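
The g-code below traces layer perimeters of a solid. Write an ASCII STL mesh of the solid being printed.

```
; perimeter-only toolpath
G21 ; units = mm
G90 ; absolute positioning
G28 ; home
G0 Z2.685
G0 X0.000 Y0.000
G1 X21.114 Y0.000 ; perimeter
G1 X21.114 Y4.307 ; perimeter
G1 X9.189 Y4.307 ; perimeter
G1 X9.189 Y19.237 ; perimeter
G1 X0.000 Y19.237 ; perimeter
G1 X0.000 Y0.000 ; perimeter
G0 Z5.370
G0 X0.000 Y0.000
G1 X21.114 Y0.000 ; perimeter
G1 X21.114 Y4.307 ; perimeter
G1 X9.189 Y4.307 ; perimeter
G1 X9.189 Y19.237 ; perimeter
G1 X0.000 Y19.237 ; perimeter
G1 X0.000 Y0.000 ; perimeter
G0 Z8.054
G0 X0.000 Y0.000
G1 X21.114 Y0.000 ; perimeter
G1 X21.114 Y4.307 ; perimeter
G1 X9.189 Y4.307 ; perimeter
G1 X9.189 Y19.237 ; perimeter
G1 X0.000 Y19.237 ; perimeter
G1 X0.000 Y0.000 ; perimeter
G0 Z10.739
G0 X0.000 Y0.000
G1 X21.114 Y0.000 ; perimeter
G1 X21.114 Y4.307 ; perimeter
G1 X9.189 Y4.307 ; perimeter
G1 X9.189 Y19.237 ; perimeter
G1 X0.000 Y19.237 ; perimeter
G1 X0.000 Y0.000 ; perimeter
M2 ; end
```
solid part
  facet normal 0.0000 0.0000 -1.0000
    outer loop
      vertex 21.114 4.307 0.000
      vertex 21.114 0.000 0.000
      vertex 0.000 0.000 0.000
    endloop
  endfacet
  facet normal 0.0000 0.0000 -1.0000
    outer loop
      vertex 9.189 4.307 0.000
      vertex 21.114 4.307 0.000
      vertex 0.000 0.000 0.000
    endloop
  endfacet
  facet normal 0.0000 0.0000 -1.0000
    outer loop
      vertex 9.189 19.237 0.000
      vertex 9.189 4.307 0.000
      vertex 0.000 0.000 0.000
    endloop
  endfacet
  facet normal 0.0000 0.0000 -1.0000
    outer loop
      vertex 0.000 19.237 0.000
      vertex 9.189 19.237 0.000
      vertex 0.000 0.000 0.000
    endloop
  endfacet
  facet normal 0.0000 0.0000 1.0000
    outer loop
      vertex 0.000 0.000 10.739
      vertex 21.114 0.000 10.739
      vertex 21.114 4.307 10.739
    endloop
  endfacet
  facet normal 0.0000 0.0000 1.0000
    outer loop
      vertex 0.000 0.000 10.739
      vertex 21.114 4.307 10.739
      vertex 9.189 4.307 10.739
    endloop
  endfacet
  facet normal 0.0000 0.0000 1.0000
    outer loop
      vertex 0.000 0.000 10.739
      vertex 9.189 4.307 10.739
      vertex 9.189 19.237 10.739
    endloop
  endfacet
  facet normal 0.0000 0.0000 1.0000
    outer loop
      vertex 0.000 0.000 10.739
      vertex 9.189 19.237 10.739
      vertex 0.000 19.237 10.739
    endloop
  endfacet
  facet normal 0.0000 -1.0000 0.0000
    outer loop
      vertex 0.000 0.000 0.000
      vertex 21.114 0.000 0.000
      vertex 21.114 0.000 10.739
    endloop
  endfacet
  facet normal 0.0000 -1.0000 0.0000
    outer loop
      vertex 0.000 0.000 0.000
      vertex 21.114 0.000 10.739
      vertex 0.000 0.000 10.739
    endloop
  endfacet
  facet normal 1.0000 0.0000 0.0000
    outer loop
      vertex 21.114 0.000 0.000
      vertex 21.114 4.307 0.000
      vertex 21.114 4.307 10.739
    endloop
  endfacet
  facet normal 1.0000 0.0000 0.0000
    outer loop
      vertex 21.114 0.000 0.000
      vertex 21.114 4.307 10.739
      vertex 21.114 0.000 10.739
    endloop
  endfacet
  facet normal 0.0000 1.0000 0.0000
    outer loop
      vertex 21.114 4.307 0.000
      vertex 9.189 4.307 0.000
      vertex 9.189 4.307 10.739
    endloop
  endfacet
  facet normal 0.0000 1.0000 0.0000
    outer loop
      vertex 21.114 4.307 0.000
      vertex 9.189 4.307 10.739
      vertex 21.114 4.307 10.739
    endloop
  endfacet
  facet normal 1.0000 0.0000 0.0000
    outer loop
      vertex 9.189 4.307 0.000
      vertex 9.189 19.237 0.000
      vertex 9.189 19.237 10.739
    endloop
  endfacet
  facet normal 1.0000 0.0000 0.0000
    outer loop
      vertex 9.189 4.307 0.000
      vertex 9.189 19.237 10.739
      vertex 9.189 4.307 10.739
    endloop
  endfacet
  facet normal 0.0000 1.0000 0.0000
    outer loop
      vertex 9.189 19.237 0.000
      vertex 0.000 19.237 0.000
      vertex 0.000 19.237 10.739
    endloop
  endfacet
  facet normal 0.0000 1.0000 0.0000
    outer loop
      vertex 9.189 19.237 0.000
      vertex 0.000 19.237 10.739
      vertex 9.189 19.237 10.739
    endloop
  endfacet
  facet normal -1.0000 0.0000 0.0000
    outer loop
      vertex 0.000 19.237 0.000
      vertex 0.000 0.000 0.000
      vertex 0.000 0.000 10.739
    endloop
  endfacet
  facet normal -1.0000 0.0000 0.0000
    outer loop
      vertex 0.000 19.237 0.000
      vertex 0.000 0.000 10.739
      vertex 0.000 19.237 10.739
    endloop
  endfacet
endsolid part

The G0 Z moves step by Δz≈2.685 mm. Every layer's G1 loop is the same polygon, so the solid is a straight extrusion of it from z=0 to z≈10.7. Closing with flat bottom and top caps and triangulating gives 20 facets — an L-shaped prism: outer 21.1 × 19.2 mm, arm thicknesses ≈ 4.31 mm (horizontal) and 9.19 mm (vertical), extruded 10.7 mm in z.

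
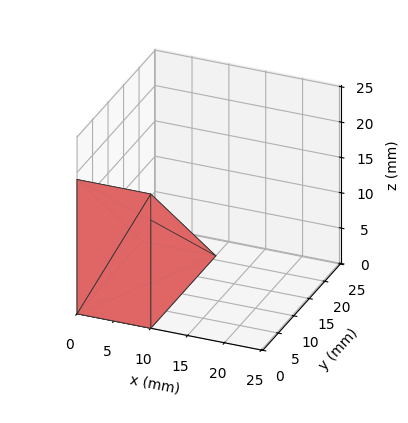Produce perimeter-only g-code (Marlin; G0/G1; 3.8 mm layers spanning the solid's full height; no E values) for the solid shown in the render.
Reading the render: the shape is a wedge (ramp): 10 × 21 mm base, rising to 19 mm along the y=0 edge and sloping linearly to z=0 at y=21 (dimensions read to the nearest mm from the axis ticks). For the g-code, the solid's height is divided into equal slices at the stated Δz and each level perimeter traced with G1 moves after a G0 lift.

; perimeter-only toolpath
G21 ; units = mm
G90 ; absolute positioning
G28 ; home
; layer 1
G0 Z3.8
G0 X0.0 Y0.0
G1 X10.0 Y0.0
G1 X10.0 Y16.8
G1 X0.0 Y16.8
G1 X0.0 Y0.0
; layer 2
G0 Z7.6
G0 X0.0 Y0.0
G1 X10.0 Y0.0
G1 X10.0 Y12.6
G1 X0.0 Y12.6
G1 X0.0 Y0.0
; layer 3
G0 Z11.4
G0 X0.0 Y0.0
G1 X10.0 Y0.0
G1 X10.0 Y8.4
G1 X0.0 Y8.4
G1 X0.0 Y0.0
; layer 4
G0 Z15.2
G0 X0.0 Y0.0
G1 X10.0 Y0.0
G1 X10.0 Y4.2
G1 X0.0 Y4.2
G1 X0.0 Y0.0
M2 ; end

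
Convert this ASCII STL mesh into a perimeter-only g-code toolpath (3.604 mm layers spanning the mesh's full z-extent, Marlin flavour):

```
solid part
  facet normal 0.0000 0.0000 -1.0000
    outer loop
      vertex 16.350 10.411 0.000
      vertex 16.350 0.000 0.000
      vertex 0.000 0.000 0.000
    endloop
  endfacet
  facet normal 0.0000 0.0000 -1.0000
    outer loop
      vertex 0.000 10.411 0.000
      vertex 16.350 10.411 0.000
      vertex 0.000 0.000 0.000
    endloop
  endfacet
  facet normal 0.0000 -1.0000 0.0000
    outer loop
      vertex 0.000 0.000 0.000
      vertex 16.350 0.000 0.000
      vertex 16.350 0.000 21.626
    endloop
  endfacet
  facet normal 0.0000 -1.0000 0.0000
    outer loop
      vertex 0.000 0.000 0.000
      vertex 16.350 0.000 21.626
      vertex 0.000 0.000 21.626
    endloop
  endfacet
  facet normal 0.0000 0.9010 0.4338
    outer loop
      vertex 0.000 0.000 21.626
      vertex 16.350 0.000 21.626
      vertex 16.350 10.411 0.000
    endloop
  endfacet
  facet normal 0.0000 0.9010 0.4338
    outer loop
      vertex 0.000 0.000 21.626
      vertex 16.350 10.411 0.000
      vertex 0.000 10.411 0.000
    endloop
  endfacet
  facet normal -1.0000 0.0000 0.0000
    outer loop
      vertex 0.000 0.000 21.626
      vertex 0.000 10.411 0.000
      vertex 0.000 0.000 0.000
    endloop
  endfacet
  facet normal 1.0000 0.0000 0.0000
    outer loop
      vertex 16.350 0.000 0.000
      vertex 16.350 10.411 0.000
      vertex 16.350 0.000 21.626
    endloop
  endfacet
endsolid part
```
; perimeter-only toolpath
G21 ; units = mm
G90 ; absolute positioning
G28 ; home
; layer 1
G0 Z3.604
G0 X0.000 Y0.000
G1 X16.350 Y0.000
G1 X16.350 Y8.676
G1 X0.000 Y8.676
G1 X0.000 Y0.000
; layer 2
G0 Z7.209
G0 X0.000 Y0.000
G1 X16.350 Y0.000
G1 X16.350 Y6.941
G1 X0.000 Y6.941
G1 X0.000 Y0.000
; layer 3
G0 Z10.813
G0 X0.000 Y0.000
G1 X16.350 Y0.000
G1 X16.350 Y5.205
G1 X0.000 Y5.205
G1 X0.000 Y0.000
; layer 4
G0 Z14.417
G0 X0.000 Y0.000
G1 X16.350 Y0.000
G1 X16.350 Y3.470
G1 X0.000 Y3.470
G1 X0.000 Y0.000
; layer 5
G0 Z18.022
G0 X0.000 Y0.000
G1 X16.350 Y0.000
G1 X16.350 Y1.735
G1 X0.000 Y1.735
G1 X0.000 Y0.000
M2 ; end

The solid is a wedge (ramp): 16.4 × 10.4 mm base, rising to 21.6 mm along the y=0 edge and sloping linearly to z=0 at y=10.4. Slicing at Δz = 3.604 mm — 6 equal slices spanning the solid's height, so layer i sits at z = i·h/6 — gives 5 non-empty perimeters. Each is a 4-segment closed polygon; G0 lifts to the layer z and rapids to the start vertex, then G1 traces the edges. The cross-section shrinks linearly with z (the slice at the apex is degenerate and omitted).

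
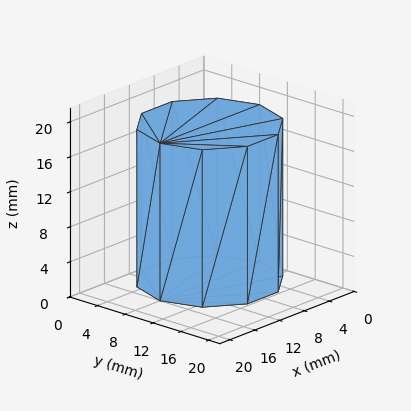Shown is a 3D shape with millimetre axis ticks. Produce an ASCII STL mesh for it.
Reading the render: the shape is a regular 10-sided prism (a cylinder approximated with 10 flat sides), circumscribed radius ≈ 8 mm, height ≈ 18 mm (dimensions read to the nearest mm from the axis ticks). For the STL, each face is triangulated and given an outward normal.

solid part
  facet normal 0.0000 0.0000 -1.0000
    outer loop
      vertex 10.47 15.61 0.00
      vertex 14.47 12.70 0.00
      vertex 16.00 8.00 0.00
    endloop
  endfacet
  facet normal 0.0000 0.0000 -1.0000
    outer loop
      vertex 5.53 15.61 0.00
      vertex 10.47 15.61 0.00
      vertex 16.00 8.00 0.00
    endloop
  endfacet
  facet normal 0.0000 0.0000 -1.0000
    outer loop
      vertex 1.53 12.70 0.00
      vertex 5.53 15.61 0.00
      vertex 16.00 8.00 0.00
    endloop
  endfacet
  facet normal 0.0000 0.0000 -1.0000
    outer loop
      vertex 0.00 8.00 0.00
      vertex 1.53 12.70 0.00
      vertex 16.00 8.00 0.00
    endloop
  endfacet
  facet normal 0.0000 0.0000 -1.0000
    outer loop
      vertex 1.53 3.30 0.00
      vertex 0.00 8.00 0.00
      vertex 16.00 8.00 0.00
    endloop
  endfacet
  facet normal 0.0000 0.0000 -1.0000
    outer loop
      vertex 5.53 0.39 0.00
      vertex 1.53 3.30 0.00
      vertex 16.00 8.00 0.00
    endloop
  endfacet
  facet normal 0.0000 0.0000 -1.0000
    outer loop
      vertex 10.47 0.39 0.00
      vertex 5.53 0.39 0.00
      vertex 16.00 8.00 0.00
    endloop
  endfacet
  facet normal 0.0000 0.0000 -1.0000
    outer loop
      vertex 14.47 3.30 0.00
      vertex 10.47 0.39 0.00
      vertex 16.00 8.00 0.00
    endloop
  endfacet
  facet normal 0.0000 0.0000 1.0000
    outer loop
      vertex 16.00 8.00 18.00
      vertex 14.47 12.70 18.00
      vertex 10.47 15.61 18.00
    endloop
  endfacet
  facet normal 0.0000 0.0000 1.0000
    outer loop
      vertex 16.00 8.00 18.00
      vertex 10.47 15.61 18.00
      vertex 5.53 15.61 18.00
    endloop
  endfacet
  facet normal 0.0000 0.0000 1.0000
    outer loop
      vertex 16.00 8.00 18.00
      vertex 5.53 15.61 18.00
      vertex 1.53 12.70 18.00
    endloop
  endfacet
  facet normal 0.0000 0.0000 1.0000
    outer loop
      vertex 16.00 8.00 18.00
      vertex 1.53 12.70 18.00
      vertex 0.00 8.00 18.00
    endloop
  endfacet
  facet normal 0.0000 0.0000 1.0000
    outer loop
      vertex 16.00 8.00 18.00
      vertex 0.00 8.00 18.00
      vertex 1.53 3.30 18.00
    endloop
  endfacet
  facet normal 0.0000 0.0000 1.0000
    outer loop
      vertex 16.00 8.00 18.00
      vertex 1.53 3.30 18.00
      vertex 5.53 0.39 18.00
    endloop
  endfacet
  facet normal 0.0000 0.0000 1.0000
    outer loop
      vertex 16.00 8.00 18.00
      vertex 5.53 0.39 18.00
      vertex 10.47 0.39 18.00
    endloop
  endfacet
  facet normal 0.0000 0.0000 1.0000
    outer loop
      vertex 16.00 8.00 18.00
      vertex 10.47 0.39 18.00
      vertex 14.47 3.30 18.00
    endloop
  endfacet
  facet normal 0.9509 0.3095 0.0000
    outer loop
      vertex 16.00 8.00 0.00
      vertex 14.47 12.70 0.00
      vertex 14.47 12.70 18.00
    endloop
  endfacet
  facet normal 0.9509 0.3095 0.0000
    outer loop
      vertex 16.00 8.00 0.00
      vertex 14.47 12.70 18.00
      vertex 16.00 8.00 18.00
    endloop
  endfacet
  facet normal 0.5883 0.8086 0.0000
    outer loop
      vertex 14.47 12.70 0.00
      vertex 10.47 15.61 0.00
      vertex 10.47 15.61 18.00
    endloop
  endfacet
  facet normal 0.5883 0.8086 0.0000
    outer loop
      vertex 14.47 12.70 0.00
      vertex 10.47 15.61 18.00
      vertex 14.47 12.70 18.00
    endloop
  endfacet
  facet normal 0.0000 1.0000 0.0000
    outer loop
      vertex 10.47 15.61 0.00
      vertex 5.53 15.61 0.00
      vertex 5.53 15.61 18.00
    endloop
  endfacet
  facet normal 0.0000 1.0000 0.0000
    outer loop
      vertex 10.47 15.61 0.00
      vertex 5.53 15.61 18.00
      vertex 10.47 15.61 18.00
    endloop
  endfacet
  facet normal -0.5883 0.8086 0.0000
    outer loop
      vertex 5.53 15.61 0.00
      vertex 1.53 12.70 0.00
      vertex 1.53 12.70 18.00
    endloop
  endfacet
  facet normal -0.5883 0.8086 0.0000
    outer loop
      vertex 5.53 15.61 0.00
      vertex 1.53 12.70 18.00
      vertex 5.53 15.61 18.00
    endloop
  endfacet
  facet normal -0.9509 0.3095 0.0000
    outer loop
      vertex 1.53 12.70 0.00
      vertex 0.00 8.00 0.00
      vertex 0.00 8.00 18.00
    endloop
  endfacet
  facet normal -0.9509 0.3095 0.0000
    outer loop
      vertex 1.53 12.70 0.00
      vertex 0.00 8.00 18.00
      vertex 1.53 12.70 18.00
    endloop
  endfacet
  facet normal -0.9509 -0.3095 0.0000
    outer loop
      vertex 0.00 8.00 0.00
      vertex 1.53 3.30 0.00
      vertex 1.53 3.30 18.00
    endloop
  endfacet
  facet normal -0.9509 -0.3095 0.0000
    outer loop
      vertex 0.00 8.00 0.00
      vertex 1.53 3.30 18.00
      vertex 0.00 8.00 18.00
    endloop
  endfacet
  facet normal -0.5883 -0.8086 0.0000
    outer loop
      vertex 1.53 3.30 0.00
      vertex 5.53 0.39 0.00
      vertex 5.53 0.39 18.00
    endloop
  endfacet
  facet normal -0.5883 -0.8086 0.0000
    outer loop
      vertex 1.53 3.30 0.00
      vertex 5.53 0.39 18.00
      vertex 1.53 3.30 18.00
    endloop
  endfacet
  facet normal 0.0000 -1.0000 0.0000
    outer loop
      vertex 5.53 0.39 0.00
      vertex 10.47 0.39 0.00
      vertex 10.47 0.39 18.00
    endloop
  endfacet
  facet normal 0.0000 -1.0000 0.0000
    outer loop
      vertex 5.53 0.39 0.00
      vertex 10.47 0.39 18.00
      vertex 5.53 0.39 18.00
    endloop
  endfacet
  facet normal 0.5883 -0.8086 0.0000
    outer loop
      vertex 10.47 0.39 0.00
      vertex 14.47 3.30 0.00
      vertex 14.47 3.30 18.00
    endloop
  endfacet
  facet normal 0.5883 -0.8086 0.0000
    outer loop
      vertex 10.47 0.39 0.00
      vertex 14.47 3.30 18.00
      vertex 10.47 0.39 18.00
    endloop
  endfacet
  facet normal 0.9509 -0.3095 0.0000
    outer loop
      vertex 14.47 3.30 0.00
      vertex 16.00 8.00 0.00
      vertex 16.00 8.00 18.00
    endloop
  endfacet
  facet normal 0.9509 -0.3095 0.0000
    outer loop
      vertex 14.47 3.30 0.00
      vertex 16.00 8.00 18.00
      vertex 14.47 3.30 18.00
    endloop
  endfacet
endsolid part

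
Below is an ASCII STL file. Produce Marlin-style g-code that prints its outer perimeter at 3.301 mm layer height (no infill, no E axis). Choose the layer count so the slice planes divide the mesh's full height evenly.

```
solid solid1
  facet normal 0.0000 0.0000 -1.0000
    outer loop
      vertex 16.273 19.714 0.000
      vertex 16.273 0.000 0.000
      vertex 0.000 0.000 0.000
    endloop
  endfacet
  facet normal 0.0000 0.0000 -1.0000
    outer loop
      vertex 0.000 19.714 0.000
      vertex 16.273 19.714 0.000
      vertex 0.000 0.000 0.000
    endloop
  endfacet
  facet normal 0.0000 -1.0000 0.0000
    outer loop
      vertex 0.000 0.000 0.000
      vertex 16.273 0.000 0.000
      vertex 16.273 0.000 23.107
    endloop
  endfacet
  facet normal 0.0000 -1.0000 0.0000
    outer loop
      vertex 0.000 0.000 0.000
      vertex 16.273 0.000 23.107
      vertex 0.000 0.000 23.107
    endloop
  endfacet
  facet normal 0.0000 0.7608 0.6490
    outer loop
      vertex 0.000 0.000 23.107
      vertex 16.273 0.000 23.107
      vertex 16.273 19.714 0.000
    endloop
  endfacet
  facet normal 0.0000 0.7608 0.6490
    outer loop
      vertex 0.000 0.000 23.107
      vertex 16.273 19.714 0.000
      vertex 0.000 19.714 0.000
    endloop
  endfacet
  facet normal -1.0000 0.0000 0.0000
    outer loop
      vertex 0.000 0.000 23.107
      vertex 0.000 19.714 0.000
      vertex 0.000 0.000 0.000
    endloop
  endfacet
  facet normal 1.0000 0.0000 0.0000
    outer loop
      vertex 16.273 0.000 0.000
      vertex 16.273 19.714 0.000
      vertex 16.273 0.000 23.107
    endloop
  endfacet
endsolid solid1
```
; perimeter-only toolpath
G21 ; units = mm
G90 ; absolute positioning
G28 ; home
; layer 1
G0 Z3.301
G0 X0.000 Y0.000
G1 X16.273 Y0.000
G1 X16.273 Y16.898
G1 X0.000 Y16.898
G1 X0.000 Y0.000
; layer 2
G0 Z6.602
G0 X0.000 Y0.000
G1 X16.273 Y0.000
G1 X16.273 Y14.081
G1 X0.000 Y14.081
G1 X0.000 Y0.000
; layer 3
G0 Z9.903
G0 X0.000 Y0.000
G1 X16.273 Y0.000
G1 X16.273 Y11.265
G1 X0.000 Y11.265
G1 X0.000 Y0.000
; layer 4
G0 Z13.204
G0 X0.000 Y0.000
G1 X16.273 Y0.000
G1 X16.273 Y8.449
G1 X0.000 Y8.449
G1 X0.000 Y0.000
; layer 5
G0 Z16.505
G0 X0.000 Y0.000
G1 X16.273 Y0.000
G1 X16.273 Y5.633
G1 X0.000 Y5.633
G1 X0.000 Y0.000
; layer 6
G0 Z19.806
G0 X0.000 Y0.000
G1 X16.273 Y0.000
G1 X16.273 Y2.816
G1 X0.000 Y2.816
G1 X0.000 Y0.000
M2 ; end

The solid is a wedge (ramp): 16.3 × 19.7 mm base, rising to 23.1 mm along the y=0 edge and sloping linearly to z=0 at y=19.7. Slicing at Δz = 3.301 mm — 7 equal slices spanning the solid's height, so layer i sits at z = i·h/7 — gives 6 non-empty perimeters. Each is a 4-segment closed polygon; G0 lifts to the layer z and rapids to the start vertex, then G1 traces the edges. The cross-section shrinks linearly with z (the slice at the apex is degenerate and omitted).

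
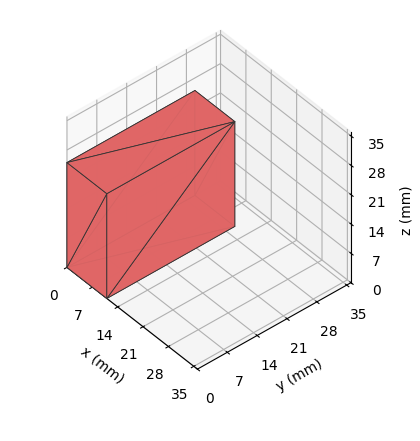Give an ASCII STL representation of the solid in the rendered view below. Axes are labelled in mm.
Reading the render: the shape is a rectangular box, roughly 11 × 30 mm footprint and 25 mm tall (dimensions read to the nearest mm from the axis ticks). For the STL, each face is triangulated and given an outward normal.

solid part
  facet normal 0.0000 0.0000 -1.0000
    outer loop
      vertex 11.0 30.0 0.0
      vertex 11.0 0.0 0.0
      vertex 0.0 0.0 0.0
    endloop
  endfacet
  facet normal 0.0000 0.0000 -1.0000
    outer loop
      vertex 0.0 30.0 0.0
      vertex 11.0 30.0 0.0
      vertex 0.0 0.0 0.0
    endloop
  endfacet
  facet normal 0.0000 0.0000 1.0000
    outer loop
      vertex 0.0 0.0 25.0
      vertex 11.0 0.0 25.0
      vertex 11.0 30.0 25.0
    endloop
  endfacet
  facet normal 0.0000 0.0000 1.0000
    outer loop
      vertex 0.0 0.0 25.0
      vertex 11.0 30.0 25.0
      vertex 0.0 30.0 25.0
    endloop
  endfacet
  facet normal 0.0000 -1.0000 0.0000
    outer loop
      vertex 0.0 0.0 0.0
      vertex 11.0 0.0 0.0
      vertex 11.0 0.0 25.0
    endloop
  endfacet
  facet normal 0.0000 -1.0000 0.0000
    outer loop
      vertex 0.0 0.0 0.0
      vertex 11.0 0.0 25.0
      vertex 0.0 0.0 25.0
    endloop
  endfacet
  facet normal 0.0000 1.0000 0.0000
    outer loop
      vertex 11.0 30.0 25.0
      vertex 11.0 30.0 0.0
      vertex 0.0 30.0 0.0
    endloop
  endfacet
  facet normal 0.0000 1.0000 0.0000
    outer loop
      vertex 0.0 30.0 25.0
      vertex 11.0 30.0 25.0
      vertex 0.0 30.0 0.0
    endloop
  endfacet
  facet normal -1.0000 0.0000 0.0000
    outer loop
      vertex 0.0 30.0 25.0
      vertex 0.0 30.0 0.0
      vertex 0.0 0.0 0.0
    endloop
  endfacet
  facet normal -1.0000 0.0000 0.0000
    outer loop
      vertex 0.0 0.0 25.0
      vertex 0.0 30.0 25.0
      vertex 0.0 0.0 0.0
    endloop
  endfacet
  facet normal 1.0000 0.0000 0.0000
    outer loop
      vertex 11.0 0.0 0.0
      vertex 11.0 30.0 0.0
      vertex 11.0 30.0 25.0
    endloop
  endfacet
  facet normal 1.0000 0.0000 0.0000
    outer loop
      vertex 11.0 0.0 0.0
      vertex 11.0 30.0 25.0
      vertex 11.0 0.0 25.0
    endloop
  endfacet
endsolid part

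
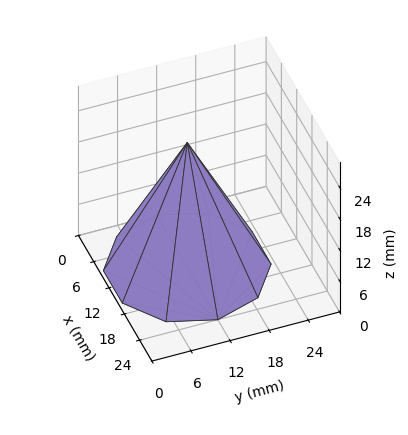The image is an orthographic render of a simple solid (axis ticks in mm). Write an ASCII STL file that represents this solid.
Reading the render: the shape is a regular 10-sided pyramid, base circumscribed radius ≈ 12 mm, apex at z ≈ 24 mm (dimensions read to the nearest mm from the axis ticks). For the STL, each face is triangulated and given an outward normal.

solid part
  facet normal 0.0000 0.0000 -1.0000
    outer loop
      vertex 15.71 23.41 0.00
      vertex 21.71 19.05 0.00
      vertex 24.00 12.00 0.00
    endloop
  endfacet
  facet normal 0.0000 0.0000 -1.0000
    outer loop
      vertex 8.29 23.41 0.00
      vertex 15.71 23.41 0.00
      vertex 24.00 12.00 0.00
    endloop
  endfacet
  facet normal 0.0000 0.0000 -1.0000
    outer loop
      vertex 2.29 19.05 0.00
      vertex 8.29 23.41 0.00
      vertex 24.00 12.00 0.00
    endloop
  endfacet
  facet normal 0.0000 0.0000 -1.0000
    outer loop
      vertex 0.00 12.00 0.00
      vertex 2.29 19.05 0.00
      vertex 24.00 12.00 0.00
    endloop
  endfacet
  facet normal 0.0000 0.0000 -1.0000
    outer loop
      vertex 2.29 4.95 0.00
      vertex 0.00 12.00 0.00
      vertex 24.00 12.00 0.00
    endloop
  endfacet
  facet normal 0.0000 0.0000 -1.0000
    outer loop
      vertex 8.29 0.59 0.00
      vertex 2.29 4.95 0.00
      vertex 24.00 12.00 0.00
    endloop
  endfacet
  facet normal 0.0000 0.0000 -1.0000
    outer loop
      vertex 15.71 0.59 0.00
      vertex 8.29 0.59 0.00
      vertex 24.00 12.00 0.00
    endloop
  endfacet
  facet normal 0.0000 0.0000 -1.0000
    outer loop
      vertex 21.71 4.95 0.00
      vertex 15.71 0.59 0.00
      vertex 24.00 12.00 0.00
    endloop
  endfacet
  facet normal 0.8589 0.2790 0.4295
    outer loop
      vertex 24.00 12.00 0.00
      vertex 21.71 19.05 0.00
      vertex 12.00 12.00 24.00
    endloop
  endfacet
  facet normal 0.5309 0.7306 0.4294
    outer loop
      vertex 21.71 19.05 0.00
      vertex 15.71 23.41 0.00
      vertex 12.00 12.00 24.00
    endloop
  endfacet
  facet normal 0.0000 0.9031 0.4294
    outer loop
      vertex 15.71 23.41 0.00
      vertex 8.29 23.41 0.00
      vertex 12.00 12.00 24.00
    endloop
  endfacet
  facet normal -0.5309 0.7306 0.4294
    outer loop
      vertex 8.29 23.41 0.00
      vertex 2.29 19.05 0.00
      vertex 12.00 12.00 24.00
    endloop
  endfacet
  facet normal -0.8589 0.2790 0.4295
    outer loop
      vertex 2.29 19.05 0.00
      vertex 0.00 12.00 0.00
      vertex 12.00 12.00 24.00
    endloop
  endfacet
  facet normal -0.8589 -0.2790 0.4295
    outer loop
      vertex 0.00 12.00 0.00
      vertex 2.29 4.95 0.00
      vertex 12.00 12.00 24.00
    endloop
  endfacet
  facet normal -0.5309 -0.7306 0.4294
    outer loop
      vertex 2.29 4.95 0.00
      vertex 8.29 0.59 0.00
      vertex 12.00 12.00 24.00
    endloop
  endfacet
  facet normal 0.0000 -0.9031 0.4294
    outer loop
      vertex 8.29 0.59 0.00
      vertex 15.71 0.59 0.00
      vertex 12.00 12.00 24.00
    endloop
  endfacet
  facet normal 0.5309 -0.7306 0.4294
    outer loop
      vertex 15.71 0.59 0.00
      vertex 21.71 4.95 0.00
      vertex 12.00 12.00 24.00
    endloop
  endfacet
  facet normal 0.8589 -0.2790 0.4295
    outer loop
      vertex 21.71 4.95 0.00
      vertex 24.00 12.00 0.00
      vertex 12.00 12.00 24.00
    endloop
  endfacet
endsolid part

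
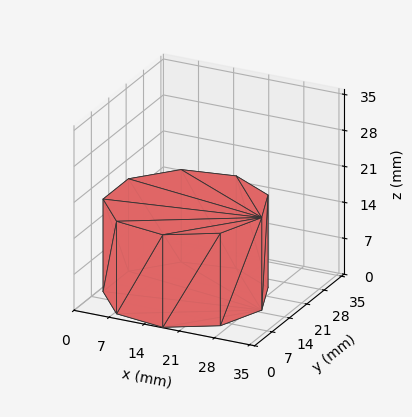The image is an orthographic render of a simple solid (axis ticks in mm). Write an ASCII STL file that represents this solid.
Reading the render: the shape is a regular 9-sided prism (a cylinder approximated with 9 flat sides), circumscribed radius ≈ 15 mm, height ≈ 18 mm (dimensions read to the nearest mm from the axis ticks). For the STL, each face is triangulated and given an outward normal.

solid part
  facet normal 0.0000 0.0000 -1.0000
    outer loop
      vertex 17.6 29.8 0.0
      vertex 26.5 24.6 0.0
      vertex 30.0 15.0 0.0
    endloop
  endfacet
  facet normal 0.0000 0.0000 -1.0000
    outer loop
      vertex 7.5 28.0 0.0
      vertex 17.6 29.8 0.0
      vertex 30.0 15.0 0.0
    endloop
  endfacet
  facet normal 0.0000 0.0000 -1.0000
    outer loop
      vertex 0.9 20.1 0.0
      vertex 7.5 28.0 0.0
      vertex 30.0 15.0 0.0
    endloop
  endfacet
  facet normal 0.0000 0.0000 -1.0000
    outer loop
      vertex 0.9 9.9 0.0
      vertex 0.9 20.1 0.0
      vertex 30.0 15.0 0.0
    endloop
  endfacet
  facet normal 0.0000 0.0000 -1.0000
    outer loop
      vertex 7.5 2.0 0.0
      vertex 0.9 9.9 0.0
      vertex 30.0 15.0 0.0
    endloop
  endfacet
  facet normal 0.0000 0.0000 -1.0000
    outer loop
      vertex 17.6 0.2 0.0
      vertex 7.5 2.0 0.0
      vertex 30.0 15.0 0.0
    endloop
  endfacet
  facet normal 0.0000 0.0000 -1.0000
    outer loop
      vertex 26.5 5.4 0.0
      vertex 17.6 0.2 0.0
      vertex 30.0 15.0 0.0
    endloop
  endfacet
  facet normal 0.0000 0.0000 1.0000
    outer loop
      vertex 30.0 15.0 18.0
      vertex 26.5 24.6 18.0
      vertex 17.6 29.8 18.0
    endloop
  endfacet
  facet normal 0.0000 0.0000 1.0000
    outer loop
      vertex 30.0 15.0 18.0
      vertex 17.6 29.8 18.0
      vertex 7.5 28.0 18.0
    endloop
  endfacet
  facet normal 0.0000 0.0000 1.0000
    outer loop
      vertex 30.0 15.0 18.0
      vertex 7.5 28.0 18.0
      vertex 0.9 20.1 18.0
    endloop
  endfacet
  facet normal 0.0000 0.0000 1.0000
    outer loop
      vertex 30.0 15.0 18.0
      vertex 0.9 20.1 18.0
      vertex 0.9 9.9 18.0
    endloop
  endfacet
  facet normal 0.0000 0.0000 1.0000
    outer loop
      vertex 30.0 15.0 18.0
      vertex 0.9 9.9 18.0
      vertex 7.5 2.0 18.0
    endloop
  endfacet
  facet normal 0.0000 0.0000 1.0000
    outer loop
      vertex 30.0 15.0 18.0
      vertex 7.5 2.0 18.0
      vertex 17.6 0.2 18.0
    endloop
  endfacet
  facet normal 0.0000 0.0000 1.0000
    outer loop
      vertex 30.0 15.0 18.0
      vertex 17.6 0.2 18.0
      vertex 26.5 5.4 18.0
    endloop
  endfacet
  facet normal 0.9395 0.3425 0.0000
    outer loop
      vertex 30.0 15.0 0.0
      vertex 26.5 24.6 0.0
      vertex 26.5 24.6 18.0
    endloop
  endfacet
  facet normal 0.9395 0.3425 0.0000
    outer loop
      vertex 30.0 15.0 0.0
      vertex 26.5 24.6 18.0
      vertex 30.0 15.0 18.0
    endloop
  endfacet
  facet normal 0.5045 0.8634 0.0000
    outer loop
      vertex 26.5 24.6 0.0
      vertex 17.6 29.8 0.0
      vertex 17.6 29.8 18.0
    endloop
  endfacet
  facet normal 0.5045 0.8634 0.0000
    outer loop
      vertex 26.5 24.6 0.0
      vertex 17.6 29.8 18.0
      vertex 26.5 24.6 18.0
    endloop
  endfacet
  facet normal -0.1755 0.9845 0.0000
    outer loop
      vertex 17.6 29.8 0.0
      vertex 7.5 28.0 0.0
      vertex 7.5 28.0 18.0
    endloop
  endfacet
  facet normal -0.1755 0.9845 0.0000
    outer loop
      vertex 17.6 29.8 0.0
      vertex 7.5 28.0 18.0
      vertex 17.6 29.8 18.0
    endloop
  endfacet
  facet normal -0.7674 0.6411 0.0000
    outer loop
      vertex 7.5 28.0 0.0
      vertex 0.9 20.1 0.0
      vertex 0.9 20.1 18.0
    endloop
  endfacet
  facet normal -0.7674 0.6411 0.0000
    outer loop
      vertex 7.5 28.0 0.0
      vertex 0.9 20.1 18.0
      vertex 7.5 28.0 18.0
    endloop
  endfacet
  facet normal -1.0000 0.0000 0.0000
    outer loop
      vertex 0.9 20.1 0.0
      vertex 0.9 9.9 0.0
      vertex 0.9 9.9 18.0
    endloop
  endfacet
  facet normal -1.0000 0.0000 0.0000
    outer loop
      vertex 0.9 20.1 0.0
      vertex 0.9 9.9 18.0
      vertex 0.9 20.1 18.0
    endloop
  endfacet
  facet normal -0.7674 -0.6411 0.0000
    outer loop
      vertex 0.9 9.9 0.0
      vertex 7.5 2.0 0.0
      vertex 7.5 2.0 18.0
    endloop
  endfacet
  facet normal -0.7674 -0.6411 0.0000
    outer loop
      vertex 0.9 9.9 0.0
      vertex 7.5 2.0 18.0
      vertex 0.9 9.9 18.0
    endloop
  endfacet
  facet normal -0.1755 -0.9845 0.0000
    outer loop
      vertex 7.5 2.0 0.0
      vertex 17.6 0.2 0.0
      vertex 17.6 0.2 18.0
    endloop
  endfacet
  facet normal -0.1755 -0.9845 0.0000
    outer loop
      vertex 7.5 2.0 0.0
      vertex 17.6 0.2 18.0
      vertex 7.5 2.0 18.0
    endloop
  endfacet
  facet normal 0.5045 -0.8634 0.0000
    outer loop
      vertex 17.6 0.2 0.0
      vertex 26.5 5.4 0.0
      vertex 26.5 5.4 18.0
    endloop
  endfacet
  facet normal 0.5045 -0.8634 0.0000
    outer loop
      vertex 17.6 0.2 0.0
      vertex 26.5 5.4 18.0
      vertex 17.6 0.2 18.0
    endloop
  endfacet
  facet normal 0.9395 -0.3425 0.0000
    outer loop
      vertex 26.5 5.4 0.0
      vertex 30.0 15.0 0.0
      vertex 30.0 15.0 18.0
    endloop
  endfacet
  facet normal 0.9395 -0.3425 0.0000
    outer loop
      vertex 26.5 5.4 0.0
      vertex 30.0 15.0 18.0
      vertex 26.5 5.4 18.0
    endloop
  endfacet
endsolid part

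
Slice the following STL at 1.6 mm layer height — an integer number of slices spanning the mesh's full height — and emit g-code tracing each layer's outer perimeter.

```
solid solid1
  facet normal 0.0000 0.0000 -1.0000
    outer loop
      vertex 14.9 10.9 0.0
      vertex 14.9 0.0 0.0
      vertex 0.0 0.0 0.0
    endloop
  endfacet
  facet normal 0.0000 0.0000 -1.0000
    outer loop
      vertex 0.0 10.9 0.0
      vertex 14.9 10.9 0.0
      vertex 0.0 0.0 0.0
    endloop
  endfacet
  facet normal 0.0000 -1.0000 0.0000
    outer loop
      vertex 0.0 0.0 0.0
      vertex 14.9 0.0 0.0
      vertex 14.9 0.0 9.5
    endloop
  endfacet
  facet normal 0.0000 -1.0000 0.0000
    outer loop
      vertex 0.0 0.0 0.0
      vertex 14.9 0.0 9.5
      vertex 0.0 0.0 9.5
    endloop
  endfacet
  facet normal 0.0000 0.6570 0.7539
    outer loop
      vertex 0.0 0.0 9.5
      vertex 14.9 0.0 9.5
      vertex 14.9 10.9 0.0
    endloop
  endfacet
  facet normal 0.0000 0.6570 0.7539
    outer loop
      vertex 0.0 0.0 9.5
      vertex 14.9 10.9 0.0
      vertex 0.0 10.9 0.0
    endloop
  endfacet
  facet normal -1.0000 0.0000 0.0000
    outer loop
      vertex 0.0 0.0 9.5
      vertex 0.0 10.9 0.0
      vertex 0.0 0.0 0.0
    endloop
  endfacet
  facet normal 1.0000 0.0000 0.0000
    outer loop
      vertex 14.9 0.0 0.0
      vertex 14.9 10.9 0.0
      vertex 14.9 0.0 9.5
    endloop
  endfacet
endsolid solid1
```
; perimeter-only toolpath
G21 ; units = mm
G90 ; absolute positioning
G28 ; home
; layer 1
G0 Z1.6
G0 X0.0 Y0.0
G1 X14.9 Y0.0
G1 X14.9 Y9.1
G1 X0.0 Y9.1
G1 X0.0 Y0.0
; layer 2
G0 Z3.2
G0 X0.0 Y0.0
G1 X14.9 Y0.0
G1 X14.9 Y7.3
G1 X0.0 Y7.3
G1 X0.0 Y0.0
; layer 3
G0 Z4.8
G0 X0.0 Y0.0
G1 X14.9 Y0.0
G1 X14.9 Y5.5
G1 X0.0 Y5.5
G1 X0.0 Y0.0
; layer 4
G0 Z6.3
G0 X0.0 Y0.0
G1 X14.9 Y0.0
G1 X14.9 Y3.6
G1 X0.0 Y3.6
G1 X0.0 Y0.0
; layer 5
G0 Z7.9
G0 X0.0 Y0.0
G1 X14.9 Y0.0
G1 X14.9 Y1.8
G1 X0.0 Y1.8
G1 X0.0 Y0.0
M2 ; end

The solid is a wedge (ramp): 14.9 × 10.9 mm base, rising to 9.5 mm along the y=0 edge and sloping linearly to z=0 at y=10.9. Slicing at Δz = 1.6 mm — 6 equal slices spanning the solid's height, so layer i sits at z = i·h/6 — gives 5 non-empty perimeters. Each is a 4-segment closed polygon; G0 lifts to the layer z and rapids to the start vertex, then G1 traces the edges. The cross-section shrinks linearly with z (the slice at the apex is degenerate and omitted).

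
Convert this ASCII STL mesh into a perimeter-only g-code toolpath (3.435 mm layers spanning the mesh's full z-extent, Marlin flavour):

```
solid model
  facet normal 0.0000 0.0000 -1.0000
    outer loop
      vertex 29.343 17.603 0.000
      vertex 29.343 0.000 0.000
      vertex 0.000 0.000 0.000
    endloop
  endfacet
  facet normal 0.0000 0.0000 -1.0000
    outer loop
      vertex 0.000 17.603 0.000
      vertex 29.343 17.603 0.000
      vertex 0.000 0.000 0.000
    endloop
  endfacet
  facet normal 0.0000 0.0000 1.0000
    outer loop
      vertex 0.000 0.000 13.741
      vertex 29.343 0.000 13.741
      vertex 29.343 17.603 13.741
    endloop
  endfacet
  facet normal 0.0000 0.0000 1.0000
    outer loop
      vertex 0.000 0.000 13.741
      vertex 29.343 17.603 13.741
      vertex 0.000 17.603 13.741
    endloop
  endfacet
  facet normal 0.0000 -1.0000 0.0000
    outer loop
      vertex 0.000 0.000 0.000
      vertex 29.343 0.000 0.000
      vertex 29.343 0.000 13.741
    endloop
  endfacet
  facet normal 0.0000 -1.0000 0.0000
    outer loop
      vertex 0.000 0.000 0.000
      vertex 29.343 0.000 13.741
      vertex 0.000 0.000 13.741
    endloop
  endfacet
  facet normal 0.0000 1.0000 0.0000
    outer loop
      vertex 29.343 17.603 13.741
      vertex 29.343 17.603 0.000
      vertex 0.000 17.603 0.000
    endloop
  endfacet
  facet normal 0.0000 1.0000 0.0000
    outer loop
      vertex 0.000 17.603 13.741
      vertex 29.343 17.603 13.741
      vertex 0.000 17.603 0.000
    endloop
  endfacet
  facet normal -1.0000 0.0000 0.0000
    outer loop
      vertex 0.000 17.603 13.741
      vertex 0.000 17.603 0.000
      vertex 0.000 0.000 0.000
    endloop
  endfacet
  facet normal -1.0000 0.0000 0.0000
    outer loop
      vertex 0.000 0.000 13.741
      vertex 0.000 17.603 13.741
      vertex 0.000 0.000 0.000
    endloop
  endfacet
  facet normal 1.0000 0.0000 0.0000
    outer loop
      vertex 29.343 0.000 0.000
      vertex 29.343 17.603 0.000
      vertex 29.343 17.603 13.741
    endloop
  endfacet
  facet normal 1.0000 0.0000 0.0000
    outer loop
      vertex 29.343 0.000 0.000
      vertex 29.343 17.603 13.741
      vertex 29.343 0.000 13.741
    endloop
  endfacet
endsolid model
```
; perimeter-only toolpath
G21 ; units = mm
G90 ; absolute positioning
G28 ; home
; layer 1
G0 Z3.435
G0 X0.000 Y0.000
G1 X29.343 Y0.000
G1 X29.343 Y17.603
G1 X0.000 Y17.603
G1 X0.000 Y0.000
; layer 2
G0 Z6.870
G0 X0.000 Y0.000
G1 X29.343 Y0.000
G1 X29.343 Y17.603
G1 X0.000 Y17.603
G1 X0.000 Y0.000
; layer 3
G0 Z10.306
G0 X0.000 Y0.000
G1 X29.343 Y0.000
G1 X29.343 Y17.603
G1 X0.000 Y17.603
G1 X0.000 Y0.000
; layer 4
G0 Z13.741
G0 X0.000 Y0.000
G1 X29.343 Y0.000
G1 X29.343 Y17.603
G1 X0.000 Y17.603
G1 X0.000 Y0.000
M2 ; end

The solid is a rectangular box, roughly 29.3 × 17.6 mm footprint and 13.7 mm tall. Slicing at Δz = 3.435 mm — 4 equal slices spanning the solid's height, so layer i sits at z = i·h/4 — gives 4 non-empty perimeters. Each is a 4-segment closed polygon; G0 lifts to the layer z and rapids to the start vertex, then G1 traces the edges.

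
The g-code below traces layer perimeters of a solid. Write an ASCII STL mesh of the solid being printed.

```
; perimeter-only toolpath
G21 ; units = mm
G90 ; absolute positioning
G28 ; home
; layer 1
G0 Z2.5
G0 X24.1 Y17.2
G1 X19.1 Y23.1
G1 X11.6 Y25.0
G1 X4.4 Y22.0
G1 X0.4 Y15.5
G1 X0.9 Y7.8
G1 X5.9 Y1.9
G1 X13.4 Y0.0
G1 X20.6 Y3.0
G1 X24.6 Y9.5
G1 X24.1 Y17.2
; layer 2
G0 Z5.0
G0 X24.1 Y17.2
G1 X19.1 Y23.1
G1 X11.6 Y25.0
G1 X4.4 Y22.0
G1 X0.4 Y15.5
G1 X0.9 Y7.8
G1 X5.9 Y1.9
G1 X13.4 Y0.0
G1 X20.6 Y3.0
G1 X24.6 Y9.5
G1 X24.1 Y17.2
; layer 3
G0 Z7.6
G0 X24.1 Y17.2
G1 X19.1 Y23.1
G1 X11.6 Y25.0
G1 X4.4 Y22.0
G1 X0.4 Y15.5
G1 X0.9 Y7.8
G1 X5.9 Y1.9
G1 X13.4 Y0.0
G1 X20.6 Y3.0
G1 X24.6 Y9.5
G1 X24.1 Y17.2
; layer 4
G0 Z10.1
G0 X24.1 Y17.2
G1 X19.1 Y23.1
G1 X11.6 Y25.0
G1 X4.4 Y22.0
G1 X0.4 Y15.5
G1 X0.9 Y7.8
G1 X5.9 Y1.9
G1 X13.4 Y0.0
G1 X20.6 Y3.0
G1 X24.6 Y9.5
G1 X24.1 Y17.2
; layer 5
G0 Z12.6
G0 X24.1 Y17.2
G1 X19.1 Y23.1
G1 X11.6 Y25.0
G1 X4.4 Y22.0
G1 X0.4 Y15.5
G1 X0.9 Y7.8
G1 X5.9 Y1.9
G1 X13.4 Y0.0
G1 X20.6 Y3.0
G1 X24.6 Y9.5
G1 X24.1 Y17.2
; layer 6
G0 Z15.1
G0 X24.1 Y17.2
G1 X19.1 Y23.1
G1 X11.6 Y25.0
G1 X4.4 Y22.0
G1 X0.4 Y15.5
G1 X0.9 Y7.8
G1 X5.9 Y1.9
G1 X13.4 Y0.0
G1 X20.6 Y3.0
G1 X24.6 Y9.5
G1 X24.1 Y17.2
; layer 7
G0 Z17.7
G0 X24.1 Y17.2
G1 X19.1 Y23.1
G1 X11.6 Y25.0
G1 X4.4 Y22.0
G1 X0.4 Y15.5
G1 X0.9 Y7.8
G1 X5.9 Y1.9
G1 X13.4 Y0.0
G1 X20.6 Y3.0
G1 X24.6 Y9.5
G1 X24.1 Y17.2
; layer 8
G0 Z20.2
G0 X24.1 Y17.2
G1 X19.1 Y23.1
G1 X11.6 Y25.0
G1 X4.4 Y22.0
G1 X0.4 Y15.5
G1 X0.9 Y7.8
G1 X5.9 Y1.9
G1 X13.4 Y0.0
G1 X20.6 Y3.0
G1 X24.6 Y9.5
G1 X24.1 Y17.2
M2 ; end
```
solid part
  facet normal 0.0000 0.0000 -1.0000
    outer loop
      vertex 11.6 25.0 0.0
      vertex 19.1 23.1 0.0
      vertex 24.1 17.2 0.0
    endloop
  endfacet
  facet normal 0.0000 0.0000 -1.0000
    outer loop
      vertex 4.4 22.0 0.0
      vertex 11.6 25.0 0.0
      vertex 24.1 17.2 0.0
    endloop
  endfacet
  facet normal 0.0000 0.0000 -1.0000
    outer loop
      vertex 0.4 15.5 0.0
      vertex 4.4 22.0 0.0
      vertex 24.1 17.2 0.0
    endloop
  endfacet
  facet normal 0.0000 0.0000 -1.0000
    outer loop
      vertex 0.9 7.8 0.0
      vertex 0.4 15.5 0.0
      vertex 24.1 17.2 0.0
    endloop
  endfacet
  facet normal 0.0000 0.0000 -1.0000
    outer loop
      vertex 5.9 1.9 0.0
      vertex 0.9 7.8 0.0
      vertex 24.1 17.2 0.0
    endloop
  endfacet
  facet normal 0.0000 0.0000 -1.0000
    outer loop
      vertex 13.4 0.0 0.0
      vertex 5.9 1.9 0.0
      vertex 24.1 17.2 0.0
    endloop
  endfacet
  facet normal 0.0000 0.0000 -1.0000
    outer loop
      vertex 20.6 3.0 0.0
      vertex 13.4 0.0 0.0
      vertex 24.1 17.2 0.0
    endloop
  endfacet
  facet normal 0.0000 0.0000 -1.0000
    outer loop
      vertex 24.6 9.5 0.0
      vertex 20.6 3.0 0.0
      vertex 24.1 17.2 0.0
    endloop
  endfacet
  facet normal 0.0000 0.0000 1.0000
    outer loop
      vertex 24.1 17.2 20.2
      vertex 19.1 23.1 20.2
      vertex 11.6 25.0 20.2
    endloop
  endfacet
  facet normal 0.0000 0.0000 1.0000
    outer loop
      vertex 24.1 17.2 20.2
      vertex 11.6 25.0 20.2
      vertex 4.4 22.0 20.2
    endloop
  endfacet
  facet normal 0.0000 0.0000 1.0000
    outer loop
      vertex 24.1 17.2 20.2
      vertex 4.4 22.0 20.2
      vertex 0.4 15.5 20.2
    endloop
  endfacet
  facet normal 0.0000 0.0000 1.0000
    outer loop
      vertex 24.1 17.2 20.2
      vertex 0.4 15.5 20.2
      vertex 0.9 7.8 20.2
    endloop
  endfacet
  facet normal 0.0000 0.0000 1.0000
    outer loop
      vertex 24.1 17.2 20.2
      vertex 0.9 7.8 20.2
      vertex 5.9 1.9 20.2
    endloop
  endfacet
  facet normal 0.0000 0.0000 1.0000
    outer loop
      vertex 24.1 17.2 20.2
      vertex 5.9 1.9 20.2
      vertex 13.4 0.0 20.2
    endloop
  endfacet
  facet normal 0.0000 0.0000 1.0000
    outer loop
      vertex 24.1 17.2 20.2
      vertex 13.4 0.0 20.2
      vertex 20.6 3.0 20.2
    endloop
  endfacet
  facet normal 0.0000 0.0000 1.0000
    outer loop
      vertex 24.1 17.2 20.2
      vertex 20.6 3.0 20.2
      vertex 24.6 9.5 20.2
    endloop
  endfacet
  facet normal 0.7629 0.6465 0.0000
    outer loop
      vertex 24.1 17.2 0.0
      vertex 19.1 23.1 0.0
      vertex 19.1 23.1 20.2
    endloop
  endfacet
  facet normal 0.7629 0.6465 0.0000
    outer loop
      vertex 24.1 17.2 0.0
      vertex 19.1 23.1 20.2
      vertex 24.1 17.2 20.2
    endloop
  endfacet
  facet normal 0.2456 0.9694 0.0000
    outer loop
      vertex 19.1 23.1 0.0
      vertex 11.6 25.0 0.0
      vertex 11.6 25.0 20.2
    endloop
  endfacet
  facet normal 0.2456 0.9694 0.0000
    outer loop
      vertex 19.1 23.1 0.0
      vertex 11.6 25.0 20.2
      vertex 19.1 23.1 20.2
    endloop
  endfacet
  facet normal -0.3846 0.9231 0.0000
    outer loop
      vertex 11.6 25.0 0.0
      vertex 4.4 22.0 0.0
      vertex 4.4 22.0 20.2
    endloop
  endfacet
  facet normal -0.3846 0.9231 0.0000
    outer loop
      vertex 11.6 25.0 0.0
      vertex 4.4 22.0 20.2
      vertex 11.6 25.0 20.2
    endloop
  endfacet
  facet normal -0.8517 0.5241 0.0000
    outer loop
      vertex 4.4 22.0 0.0
      vertex 0.4 15.5 0.0
      vertex 0.4 15.5 20.2
    endloop
  endfacet
  facet normal -0.8517 0.5241 0.0000
    outer loop
      vertex 4.4 22.0 0.0
      vertex 0.4 15.5 20.2
      vertex 4.4 22.0 20.2
    endloop
  endfacet
  facet normal -0.9979 -0.0648 0.0000
    outer loop
      vertex 0.4 15.5 0.0
      vertex 0.9 7.8 0.0
      vertex 0.9 7.8 20.2
    endloop
  endfacet
  facet normal -0.9979 -0.0648 0.0000
    outer loop
      vertex 0.4 15.5 0.0
      vertex 0.9 7.8 20.2
      vertex 0.4 15.5 20.2
    endloop
  endfacet
  facet normal -0.7629 -0.6465 0.0000
    outer loop
      vertex 0.9 7.8 0.0
      vertex 5.9 1.9 0.0
      vertex 5.9 1.9 20.2
    endloop
  endfacet
  facet normal -0.7629 -0.6465 0.0000
    outer loop
      vertex 0.9 7.8 0.0
      vertex 5.9 1.9 20.2
      vertex 0.9 7.8 20.2
    endloop
  endfacet
  facet normal -0.2456 -0.9694 0.0000
    outer loop
      vertex 5.9 1.9 0.0
      vertex 13.4 0.0 0.0
      vertex 13.4 0.0 20.2
    endloop
  endfacet
  facet normal -0.2456 -0.9694 0.0000
    outer loop
      vertex 5.9 1.9 0.0
      vertex 13.4 0.0 20.2
      vertex 5.9 1.9 20.2
    endloop
  endfacet
  facet normal 0.3846 -0.9231 0.0000
    outer loop
      vertex 13.4 0.0 0.0
      vertex 20.6 3.0 0.0
      vertex 20.6 3.0 20.2
    endloop
  endfacet
  facet normal 0.3846 -0.9231 0.0000
    outer loop
      vertex 13.4 0.0 0.0
      vertex 20.6 3.0 20.2
      vertex 13.4 0.0 20.2
    endloop
  endfacet
  facet normal 0.8517 -0.5241 0.0000
    outer loop
      vertex 20.6 3.0 0.0
      vertex 24.6 9.5 0.0
      vertex 24.6 9.5 20.2
    endloop
  endfacet
  facet normal 0.8517 -0.5241 0.0000
    outer loop
      vertex 20.6 3.0 0.0
      vertex 24.6 9.5 20.2
      vertex 20.6 3.0 20.2
    endloop
  endfacet
  facet normal 0.9979 0.0648 0.0000
    outer loop
      vertex 24.6 9.5 0.0
      vertex 24.1 17.2 0.0
      vertex 24.1 17.2 20.2
    endloop
  endfacet
  facet normal 0.9979 0.0648 0.0000
    outer loop
      vertex 24.6 9.5 0.0
      vertex 24.1 17.2 20.2
      vertex 24.6 9.5 20.2
    endloop
  endfacet
endsolid part

The G0 Z moves step by Δz≈2.5 mm. Every layer's G1 loop is the same polygon, so the solid is a straight extrusion of it from z=0 to z≈20.2. Closing with flat bottom and top caps and triangulating gives 36 facets — a regular 10-sided prism (a cylinder approximated with 10 flat sides), circumscribed radius ≈ 12.5 mm, height ≈ 20.2 mm.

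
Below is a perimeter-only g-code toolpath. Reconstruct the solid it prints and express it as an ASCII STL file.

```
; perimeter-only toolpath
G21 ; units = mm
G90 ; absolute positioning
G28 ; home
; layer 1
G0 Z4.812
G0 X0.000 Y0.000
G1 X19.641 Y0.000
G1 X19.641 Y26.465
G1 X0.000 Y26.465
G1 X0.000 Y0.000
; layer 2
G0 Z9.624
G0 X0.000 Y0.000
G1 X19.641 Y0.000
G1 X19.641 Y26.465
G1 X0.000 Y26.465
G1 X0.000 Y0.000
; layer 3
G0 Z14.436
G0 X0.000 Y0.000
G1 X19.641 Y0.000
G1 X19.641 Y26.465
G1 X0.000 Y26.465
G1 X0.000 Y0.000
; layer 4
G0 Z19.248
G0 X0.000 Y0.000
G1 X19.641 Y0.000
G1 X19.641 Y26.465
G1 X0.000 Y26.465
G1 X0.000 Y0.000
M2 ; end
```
solid part
  facet normal 0.0000 0.0000 -1.0000
    outer loop
      vertex 19.641 26.465 0.000
      vertex 19.641 0.000 0.000
      vertex 0.000 0.000 0.000
    endloop
  endfacet
  facet normal 0.0000 0.0000 -1.0000
    outer loop
      vertex 0.000 26.465 0.000
      vertex 19.641 26.465 0.000
      vertex 0.000 0.000 0.000
    endloop
  endfacet
  facet normal 0.0000 0.0000 1.0000
    outer loop
      vertex 0.000 0.000 19.248
      vertex 19.641 0.000 19.248
      vertex 19.641 26.465 19.248
    endloop
  endfacet
  facet normal 0.0000 0.0000 1.0000
    outer loop
      vertex 0.000 0.000 19.248
      vertex 19.641 26.465 19.248
      vertex 0.000 26.465 19.248
    endloop
  endfacet
  facet normal 0.0000 -1.0000 0.0000
    outer loop
      vertex 0.000 0.000 0.000
      vertex 19.641 0.000 0.000
      vertex 19.641 0.000 19.248
    endloop
  endfacet
  facet normal 0.0000 -1.0000 0.0000
    outer loop
      vertex 0.000 0.000 0.000
      vertex 19.641 0.000 19.248
      vertex 0.000 0.000 19.248
    endloop
  endfacet
  facet normal 0.0000 1.0000 0.0000
    outer loop
      vertex 19.641 26.465 19.248
      vertex 19.641 26.465 0.000
      vertex 0.000 26.465 0.000
    endloop
  endfacet
  facet normal 0.0000 1.0000 0.0000
    outer loop
      vertex 0.000 26.465 19.248
      vertex 19.641 26.465 19.248
      vertex 0.000 26.465 0.000
    endloop
  endfacet
  facet normal -1.0000 0.0000 0.0000
    outer loop
      vertex 0.000 26.465 19.248
      vertex 0.000 26.465 0.000
      vertex 0.000 0.000 0.000
    endloop
  endfacet
  facet normal -1.0000 0.0000 0.0000
    outer loop
      vertex 0.000 0.000 19.248
      vertex 0.000 26.465 19.248
      vertex 0.000 0.000 0.000
    endloop
  endfacet
  facet normal 1.0000 0.0000 0.0000
    outer loop
      vertex 19.641 0.000 0.000
      vertex 19.641 26.465 0.000
      vertex 19.641 26.465 19.248
    endloop
  endfacet
  facet normal 1.0000 0.0000 0.0000
    outer loop
      vertex 19.641 0.000 0.000
      vertex 19.641 26.465 19.248
      vertex 19.641 0.000 19.248
    endloop
  endfacet
endsolid part

The G0 Z moves step by Δz≈4.812 mm. Every layer's G1 loop is the same polygon, so the solid is a straight extrusion of it from z=0 to z≈19.2. Closing with flat bottom and top caps and triangulating gives 12 facets — a rectangular box, roughly 19.6 × 26.5 mm footprint and 19.2 mm tall.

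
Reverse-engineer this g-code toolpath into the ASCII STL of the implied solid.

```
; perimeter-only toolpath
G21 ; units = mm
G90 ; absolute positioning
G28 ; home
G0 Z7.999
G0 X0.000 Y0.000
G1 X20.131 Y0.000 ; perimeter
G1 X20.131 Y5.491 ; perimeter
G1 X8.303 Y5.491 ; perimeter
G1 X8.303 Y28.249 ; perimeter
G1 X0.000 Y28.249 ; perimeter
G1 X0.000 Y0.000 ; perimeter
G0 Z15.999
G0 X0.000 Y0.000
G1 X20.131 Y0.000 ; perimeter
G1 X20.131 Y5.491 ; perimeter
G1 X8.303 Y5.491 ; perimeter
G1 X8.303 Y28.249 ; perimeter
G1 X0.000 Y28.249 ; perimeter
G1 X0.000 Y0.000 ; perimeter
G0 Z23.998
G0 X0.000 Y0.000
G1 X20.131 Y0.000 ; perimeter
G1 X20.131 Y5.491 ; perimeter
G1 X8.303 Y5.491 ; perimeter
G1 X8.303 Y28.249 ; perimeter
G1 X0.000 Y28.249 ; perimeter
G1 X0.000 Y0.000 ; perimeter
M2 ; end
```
solid part
  facet normal 0.0000 0.0000 -1.0000
    outer loop
      vertex 20.131 5.491 0.000
      vertex 20.131 0.000 0.000
      vertex 0.000 0.000 0.000
    endloop
  endfacet
  facet normal 0.0000 0.0000 -1.0000
    outer loop
      vertex 8.303 5.491 0.000
      vertex 20.131 5.491 0.000
      vertex 0.000 0.000 0.000
    endloop
  endfacet
  facet normal 0.0000 0.0000 -1.0000
    outer loop
      vertex 8.303 28.249 0.000
      vertex 8.303 5.491 0.000
      vertex 0.000 0.000 0.000
    endloop
  endfacet
  facet normal 0.0000 0.0000 -1.0000
    outer loop
      vertex 0.000 28.249 0.000
      vertex 8.303 28.249 0.000
      vertex 0.000 0.000 0.000
    endloop
  endfacet
  facet normal 0.0000 0.0000 1.0000
    outer loop
      vertex 0.000 0.000 23.998
      vertex 20.131 0.000 23.998
      vertex 20.131 5.491 23.998
    endloop
  endfacet
  facet normal 0.0000 0.0000 1.0000
    outer loop
      vertex 0.000 0.000 23.998
      vertex 20.131 5.491 23.998
      vertex 8.303 5.491 23.998
    endloop
  endfacet
  facet normal 0.0000 0.0000 1.0000
    outer loop
      vertex 0.000 0.000 23.998
      vertex 8.303 5.491 23.998
      vertex 8.303 28.249 23.998
    endloop
  endfacet
  facet normal 0.0000 0.0000 1.0000
    outer loop
      vertex 0.000 0.000 23.998
      vertex 8.303 28.249 23.998
      vertex 0.000 28.249 23.998
    endloop
  endfacet
  facet normal 0.0000 -1.0000 0.0000
    outer loop
      vertex 0.000 0.000 0.000
      vertex 20.131 0.000 0.000
      vertex 20.131 0.000 23.998
    endloop
  endfacet
  facet normal 0.0000 -1.0000 0.0000
    outer loop
      vertex 0.000 0.000 0.000
      vertex 20.131 0.000 23.998
      vertex 0.000 0.000 23.998
    endloop
  endfacet
  facet normal 1.0000 0.0000 0.0000
    outer loop
      vertex 20.131 0.000 0.000
      vertex 20.131 5.491 0.000
      vertex 20.131 5.491 23.998
    endloop
  endfacet
  facet normal 1.0000 0.0000 0.0000
    outer loop
      vertex 20.131 0.000 0.000
      vertex 20.131 5.491 23.998
      vertex 20.131 0.000 23.998
    endloop
  endfacet
  facet normal 0.0000 1.0000 0.0000
    outer loop
      vertex 20.131 5.491 0.000
      vertex 8.303 5.491 0.000
      vertex 8.303 5.491 23.998
    endloop
  endfacet
  facet normal 0.0000 1.0000 0.0000
    outer loop
      vertex 20.131 5.491 0.000
      vertex 8.303 5.491 23.998
      vertex 20.131 5.491 23.998
    endloop
  endfacet
  facet normal 1.0000 0.0000 0.0000
    outer loop
      vertex 8.303 5.491 0.000
      vertex 8.303 28.249 0.000
      vertex 8.303 28.249 23.998
    endloop
  endfacet
  facet normal 1.0000 0.0000 0.0000
    outer loop
      vertex 8.303 5.491 0.000
      vertex 8.303 28.249 23.998
      vertex 8.303 5.491 23.998
    endloop
  endfacet
  facet normal 0.0000 1.0000 0.0000
    outer loop
      vertex 8.303 28.249 0.000
      vertex 0.000 28.249 0.000
      vertex 0.000 28.249 23.998
    endloop
  endfacet
  facet normal 0.0000 1.0000 0.0000
    outer loop
      vertex 8.303 28.249 0.000
      vertex 0.000 28.249 23.998
      vertex 8.303 28.249 23.998
    endloop
  endfacet
  facet normal -1.0000 0.0000 0.0000
    outer loop
      vertex 0.000 28.249 0.000
      vertex 0.000 0.000 0.000
      vertex 0.000 0.000 23.998
    endloop
  endfacet
  facet normal -1.0000 0.0000 0.0000
    outer loop
      vertex 0.000 28.249 0.000
      vertex 0.000 0.000 23.998
      vertex 0.000 28.249 23.998
    endloop
  endfacet
endsolid part

The G0 Z moves step by Δz≈7.999 mm. Every layer's G1 loop is the same polygon, so the solid is a straight extrusion of it from z=0 to z≈24. Closing with flat bottom and top caps and triangulating gives 20 facets — an L-shaped prism: outer 20.1 × 28.2 mm, arm thicknesses ≈ 5.49 mm (horizontal) and 8.3 mm (vertical), extruded 24 mm in z.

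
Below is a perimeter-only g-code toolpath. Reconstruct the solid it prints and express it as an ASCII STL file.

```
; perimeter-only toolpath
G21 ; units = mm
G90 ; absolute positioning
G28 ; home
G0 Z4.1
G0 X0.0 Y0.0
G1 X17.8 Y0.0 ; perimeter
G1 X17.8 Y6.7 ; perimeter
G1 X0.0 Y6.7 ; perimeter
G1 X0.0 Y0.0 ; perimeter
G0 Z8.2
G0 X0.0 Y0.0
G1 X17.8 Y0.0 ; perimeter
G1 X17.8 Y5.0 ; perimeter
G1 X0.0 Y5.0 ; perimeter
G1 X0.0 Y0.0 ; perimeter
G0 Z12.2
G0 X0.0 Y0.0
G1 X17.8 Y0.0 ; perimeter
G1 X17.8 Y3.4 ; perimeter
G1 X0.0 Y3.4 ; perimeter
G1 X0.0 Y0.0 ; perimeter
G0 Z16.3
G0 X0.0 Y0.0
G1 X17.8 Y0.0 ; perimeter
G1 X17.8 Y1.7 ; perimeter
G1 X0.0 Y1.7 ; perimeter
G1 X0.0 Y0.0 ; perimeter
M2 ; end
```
solid part
  facet normal 0.0000 0.0000 -1.0000
    outer loop
      vertex 17.8 8.4 0.0
      vertex 17.8 0.0 0.0
      vertex 0.0 0.0 0.0
    endloop
  endfacet
  facet normal 0.0000 0.0000 -1.0000
    outer loop
      vertex 0.0 8.4 0.0
      vertex 17.8 8.4 0.0
      vertex 0.0 0.0 0.0
    endloop
  endfacet
  facet normal 0.0000 -1.0000 0.0000
    outer loop
      vertex 0.0 0.0 0.0
      vertex 17.8 0.0 0.0
      vertex 17.8 0.0 20.4
    endloop
  endfacet
  facet normal 0.0000 -1.0000 0.0000
    outer loop
      vertex 0.0 0.0 0.0
      vertex 17.8 0.0 20.4
      vertex 0.0 0.0 20.4
    endloop
  endfacet
  facet normal 0.0000 0.9247 0.3807
    outer loop
      vertex 0.0 0.0 20.4
      vertex 17.8 0.0 20.4
      vertex 17.8 8.4 0.0
    endloop
  endfacet
  facet normal 0.0000 0.9247 0.3807
    outer loop
      vertex 0.0 0.0 20.4
      vertex 17.8 8.4 0.0
      vertex 0.0 8.4 0.0
    endloop
  endfacet
  facet normal -1.0000 0.0000 0.0000
    outer loop
      vertex 0.0 0.0 20.4
      vertex 0.0 8.4 0.0
      vertex 0.0 0.0 0.0
    endloop
  endfacet
  facet normal 1.0000 0.0000 0.0000
    outer loop
      vertex 17.8 0.0 0.0
      vertex 17.8 8.4 0.0
      vertex 17.8 0.0 20.4
    endloop
  endfacet
endsolid part

The G0 Z moves step by Δz≈4.1 mm. The G1 loops shrink linearly with z, so the solid tapers from its base footprint up to z≈20.4. Closing with a flat bottom cap and the tapered top and triangulating gives 8 facets — a wedge (ramp): 17.8 × 8.4 mm base, rising to 20.4 mm along the y=0 edge and sloping linearly to z=0 at y=8.4.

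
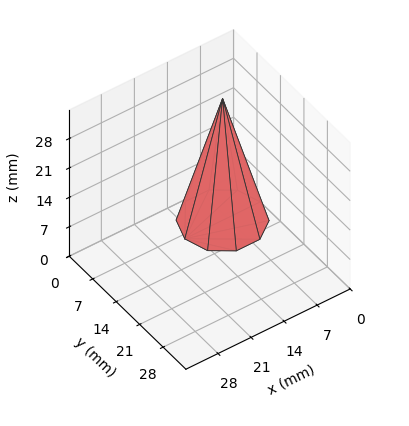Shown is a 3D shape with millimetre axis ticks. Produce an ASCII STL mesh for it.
Reading the render: the shape is a regular 10-sided pyramid, base circumscribed radius ≈ 8 mm, apex at z ≈ 29 mm (dimensions read to the nearest mm from the axis ticks). For the STL, each face is triangulated and given an outward normal.

solid part
  facet normal 0.0000 0.0000 -1.0000
    outer loop
      vertex 10.5 15.6 0.0
      vertex 14.5 12.7 0.0
      vertex 16.0 8.0 0.0
    endloop
  endfacet
  facet normal 0.0000 0.0000 -1.0000
    outer loop
      vertex 5.5 15.6 0.0
      vertex 10.5 15.6 0.0
      vertex 16.0 8.0 0.0
    endloop
  endfacet
  facet normal 0.0000 0.0000 -1.0000
    outer loop
      vertex 1.5 12.7 0.0
      vertex 5.5 15.6 0.0
      vertex 16.0 8.0 0.0
    endloop
  endfacet
  facet normal 0.0000 0.0000 -1.0000
    outer loop
      vertex 0.0 8.0 0.0
      vertex 1.5 12.7 0.0
      vertex 16.0 8.0 0.0
    endloop
  endfacet
  facet normal 0.0000 0.0000 -1.0000
    outer loop
      vertex 1.5 3.3 0.0
      vertex 0.0 8.0 0.0
      vertex 16.0 8.0 0.0
    endloop
  endfacet
  facet normal 0.0000 0.0000 -1.0000
    outer loop
      vertex 5.5 0.4 0.0
      vertex 1.5 3.3 0.0
      vertex 16.0 8.0 0.0
    endloop
  endfacet
  facet normal 0.0000 0.0000 -1.0000
    outer loop
      vertex 10.5 0.4 0.0
      vertex 5.5 0.4 0.0
      vertex 16.0 8.0 0.0
    endloop
  endfacet
  facet normal 0.0000 0.0000 -1.0000
    outer loop
      vertex 14.5 3.3 0.0
      vertex 10.5 0.4 0.0
      vertex 16.0 8.0 0.0
    endloop
  endfacet
  facet normal 0.9214 0.2941 0.2542
    outer loop
      vertex 16.0 8.0 0.0
      vertex 14.5 12.7 0.0
      vertex 8.0 8.0 29.0
    endloop
  endfacet
  facet normal 0.5677 0.7830 0.2541
    outer loop
      vertex 14.5 12.7 0.0
      vertex 10.5 15.6 0.0
      vertex 8.0 8.0 29.0
    endloop
  endfacet
  facet normal 0.0000 0.9673 0.2535
    outer loop
      vertex 10.5 15.6 0.0
      vertex 5.5 15.6 0.0
      vertex 8.0 8.0 29.0
    endloop
  endfacet
  facet normal -0.5677 0.7830 0.2541
    outer loop
      vertex 5.5 15.6 0.0
      vertex 1.5 12.7 0.0
      vertex 8.0 8.0 29.0
    endloop
  endfacet
  facet normal -0.9214 0.2941 0.2542
    outer loop
      vertex 1.5 12.7 0.0
      vertex 0.0 8.0 0.0
      vertex 8.0 8.0 29.0
    endloop
  endfacet
  facet normal -0.9214 -0.2941 0.2542
    outer loop
      vertex 0.0 8.0 0.0
      vertex 1.5 3.3 0.0
      vertex 8.0 8.0 29.0
    endloop
  endfacet
  facet normal -0.5677 -0.7830 0.2541
    outer loop
      vertex 1.5 3.3 0.0
      vertex 5.5 0.4 0.0
      vertex 8.0 8.0 29.0
    endloop
  endfacet
  facet normal 0.0000 -0.9673 0.2535
    outer loop
      vertex 5.5 0.4 0.0
      vertex 10.5 0.4 0.0
      vertex 8.0 8.0 29.0
    endloop
  endfacet
  facet normal 0.5677 -0.7830 0.2541
    outer loop
      vertex 10.5 0.4 0.0
      vertex 14.5 3.3 0.0
      vertex 8.0 8.0 29.0
    endloop
  endfacet
  facet normal 0.9214 -0.2941 0.2542
    outer loop
      vertex 14.5 3.3 0.0
      vertex 16.0 8.0 0.0
      vertex 8.0 8.0 29.0
    endloop
  endfacet
endsolid part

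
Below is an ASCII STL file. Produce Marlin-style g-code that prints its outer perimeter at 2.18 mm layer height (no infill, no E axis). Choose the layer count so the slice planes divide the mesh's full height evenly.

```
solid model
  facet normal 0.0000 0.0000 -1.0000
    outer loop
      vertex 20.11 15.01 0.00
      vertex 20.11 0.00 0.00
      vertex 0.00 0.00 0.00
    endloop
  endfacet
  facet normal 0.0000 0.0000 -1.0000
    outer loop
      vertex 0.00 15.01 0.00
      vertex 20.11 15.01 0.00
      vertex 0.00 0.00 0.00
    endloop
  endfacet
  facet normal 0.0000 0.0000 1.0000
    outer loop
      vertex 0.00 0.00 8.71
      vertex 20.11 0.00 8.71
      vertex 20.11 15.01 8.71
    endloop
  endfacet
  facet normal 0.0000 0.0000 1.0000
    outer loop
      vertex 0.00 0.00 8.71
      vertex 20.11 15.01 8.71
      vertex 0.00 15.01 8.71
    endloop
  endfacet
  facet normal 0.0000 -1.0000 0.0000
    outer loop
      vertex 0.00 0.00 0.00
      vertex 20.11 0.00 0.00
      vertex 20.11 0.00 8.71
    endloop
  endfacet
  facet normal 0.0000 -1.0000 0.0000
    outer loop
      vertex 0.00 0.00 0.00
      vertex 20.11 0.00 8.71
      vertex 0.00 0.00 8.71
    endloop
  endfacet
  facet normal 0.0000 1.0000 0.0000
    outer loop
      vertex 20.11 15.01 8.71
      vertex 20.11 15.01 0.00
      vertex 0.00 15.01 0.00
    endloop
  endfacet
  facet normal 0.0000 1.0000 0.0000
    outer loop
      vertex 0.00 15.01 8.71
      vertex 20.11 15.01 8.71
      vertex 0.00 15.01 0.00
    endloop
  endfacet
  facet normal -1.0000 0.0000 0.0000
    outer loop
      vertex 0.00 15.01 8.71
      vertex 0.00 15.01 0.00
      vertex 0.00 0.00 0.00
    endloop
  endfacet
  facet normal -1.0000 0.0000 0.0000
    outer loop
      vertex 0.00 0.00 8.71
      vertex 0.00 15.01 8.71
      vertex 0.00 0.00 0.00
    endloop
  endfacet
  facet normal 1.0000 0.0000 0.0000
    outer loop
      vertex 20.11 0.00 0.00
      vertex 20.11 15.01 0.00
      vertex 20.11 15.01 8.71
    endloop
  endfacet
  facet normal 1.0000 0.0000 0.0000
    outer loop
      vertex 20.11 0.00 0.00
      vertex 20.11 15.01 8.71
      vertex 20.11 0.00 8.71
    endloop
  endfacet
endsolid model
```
; perimeter-only toolpath
G21 ; units = mm
G90 ; absolute positioning
G28 ; home
; layer 1
G0 Z2.18
G0 X0.00 Y0.00
G1 X20.11 Y0.00
G1 X20.11 Y15.01
G1 X0.00 Y15.01
G1 X0.00 Y0.00
; layer 2
G0 Z4.36
G0 X0.00 Y0.00
G1 X20.11 Y0.00
G1 X20.11 Y15.01
G1 X0.00 Y15.01
G1 X0.00 Y0.00
; layer 3
G0 Z6.53
G0 X0.00 Y0.00
G1 X20.11 Y0.00
G1 X20.11 Y15.01
G1 X0.00 Y15.01
G1 X0.00 Y0.00
; layer 4
G0 Z8.71
G0 X0.00 Y0.00
G1 X20.11 Y0.00
G1 X20.11 Y15.01
G1 X0.00 Y15.01
G1 X0.00 Y0.00
M2 ; end

The solid is a rectangular box, roughly 20.1 × 15 mm footprint and 8.71 mm tall. Slicing at Δz = 2.18 mm — 4 equal slices spanning the solid's height, so layer i sits at z = i·h/4 — gives 4 non-empty perimeters. Each is a 4-segment closed polygon; G0 lifts to the layer z and rapids to the start vertex, then G1 traces the edges.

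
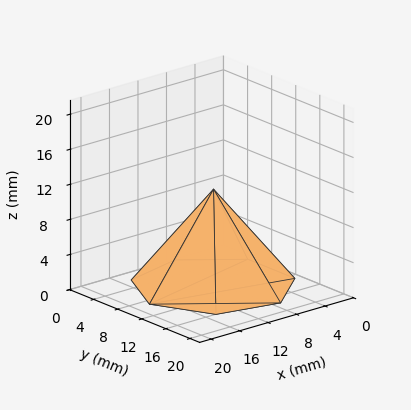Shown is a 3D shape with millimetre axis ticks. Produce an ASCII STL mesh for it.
Reading the render: the shape is a regular 7-sided pyramid, base circumscribed radius ≈ 9 mm, apex at z ≈ 11 mm (dimensions read to the nearest mm from the axis ticks). For the STL, each face is triangulated and given an outward normal.

solid part
  facet normal 0.0000 0.0000 -1.0000
    outer loop
      vertex 6.997 17.774 0.000
      vertex 14.611 16.036 0.000
      vertex 18.000 9.000 0.000
    endloop
  endfacet
  facet normal 0.0000 0.0000 -1.0000
    outer loop
      vertex 0.891 12.905 0.000
      vertex 6.997 17.774 0.000
      vertex 18.000 9.000 0.000
    endloop
  endfacet
  facet normal 0.0000 0.0000 -1.0000
    outer loop
      vertex 0.891 5.095 0.000
      vertex 0.891 12.905 0.000
      vertex 18.000 9.000 0.000
    endloop
  endfacet
  facet normal 0.0000 0.0000 -1.0000
    outer loop
      vertex 6.997 0.226 0.000
      vertex 0.891 5.095 0.000
      vertex 18.000 9.000 0.000
    endloop
  endfacet
  facet normal 0.0000 0.0000 -1.0000
    outer loop
      vertex 14.611 1.964 0.000
      vertex 6.997 0.226 0.000
      vertex 18.000 9.000 0.000
    endloop
  endfacet
  facet normal 0.7252 0.3493 0.5933
    outer loop
      vertex 18.000 9.000 0.000
      vertex 14.611 16.036 0.000
      vertex 9.000 9.000 11.000
    endloop
  endfacet
  facet normal 0.1791 0.7848 0.5933
    outer loop
      vertex 14.611 16.036 0.000
      vertex 6.997 17.774 0.000
      vertex 9.000 9.000 11.000
    endloop
  endfacet
  facet normal -0.5018 0.6293 0.5934
    outer loop
      vertex 6.997 17.774 0.000
      vertex 0.891 12.905 0.000
      vertex 9.000 9.000 11.000
    endloop
  endfacet
  facet normal -0.8049 0.0000 0.5934
    outer loop
      vertex 0.891 12.905 0.000
      vertex 0.891 5.095 0.000
      vertex 9.000 9.000 11.000
    endloop
  endfacet
  facet normal -0.5018 -0.6293 0.5934
    outer loop
      vertex 0.891 5.095 0.000
      vertex 6.997 0.226 0.000
      vertex 9.000 9.000 11.000
    endloop
  endfacet
  facet normal 0.1791 -0.7848 0.5933
    outer loop
      vertex 6.997 0.226 0.000
      vertex 14.611 1.964 0.000
      vertex 9.000 9.000 11.000
    endloop
  endfacet
  facet normal 0.7252 -0.3493 0.5933
    outer loop
      vertex 14.611 1.964 0.000
      vertex 18.000 9.000 0.000
      vertex 9.000 9.000 11.000
    endloop
  endfacet
endsolid part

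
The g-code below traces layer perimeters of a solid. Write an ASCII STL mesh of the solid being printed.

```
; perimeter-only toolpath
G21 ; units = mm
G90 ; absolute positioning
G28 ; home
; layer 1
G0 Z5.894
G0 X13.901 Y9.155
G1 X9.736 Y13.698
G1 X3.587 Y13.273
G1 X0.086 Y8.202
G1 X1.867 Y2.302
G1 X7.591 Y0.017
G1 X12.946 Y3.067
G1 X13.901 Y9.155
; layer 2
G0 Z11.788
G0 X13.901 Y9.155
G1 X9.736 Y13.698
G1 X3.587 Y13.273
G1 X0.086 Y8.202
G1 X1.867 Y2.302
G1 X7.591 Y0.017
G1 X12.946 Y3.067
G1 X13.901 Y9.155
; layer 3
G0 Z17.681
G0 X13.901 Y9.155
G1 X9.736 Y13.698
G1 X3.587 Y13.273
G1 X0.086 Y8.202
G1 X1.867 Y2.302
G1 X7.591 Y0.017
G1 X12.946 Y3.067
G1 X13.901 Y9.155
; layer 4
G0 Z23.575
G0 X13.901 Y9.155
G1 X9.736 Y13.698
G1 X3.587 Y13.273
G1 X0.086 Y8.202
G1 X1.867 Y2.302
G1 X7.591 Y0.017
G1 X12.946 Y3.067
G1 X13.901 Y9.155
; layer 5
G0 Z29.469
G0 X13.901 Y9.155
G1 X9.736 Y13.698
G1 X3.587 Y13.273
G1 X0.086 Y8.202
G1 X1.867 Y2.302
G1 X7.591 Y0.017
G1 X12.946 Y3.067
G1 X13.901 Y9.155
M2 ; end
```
solid part
  facet normal 0.0000 0.0000 -1.0000
    outer loop
      vertex 3.587 13.273 0.000
      vertex 9.736 13.698 0.000
      vertex 13.901 9.155 0.000
    endloop
  endfacet
  facet normal 0.0000 0.0000 -1.0000
    outer loop
      vertex 0.086 8.202 0.000
      vertex 3.587 13.273 0.000
      vertex 13.901 9.155 0.000
    endloop
  endfacet
  facet normal 0.0000 0.0000 -1.0000
    outer loop
      vertex 1.867 2.302 0.000
      vertex 0.086 8.202 0.000
      vertex 13.901 9.155 0.000
    endloop
  endfacet
  facet normal 0.0000 0.0000 -1.0000
    outer loop
      vertex 7.591 0.017 0.000
      vertex 1.867 2.302 0.000
      vertex 13.901 9.155 0.000
    endloop
  endfacet
  facet normal 0.0000 0.0000 -1.0000
    outer loop
      vertex 12.946 3.067 0.000
      vertex 7.591 0.017 0.000
      vertex 13.901 9.155 0.000
    endloop
  endfacet
  facet normal 0.0000 0.0000 1.0000
    outer loop
      vertex 13.901 9.155 29.469
      vertex 9.736 13.698 29.469
      vertex 3.587 13.273 29.469
    endloop
  endfacet
  facet normal 0.0000 0.0000 1.0000
    outer loop
      vertex 13.901 9.155 29.469
      vertex 3.587 13.273 29.469
      vertex 0.086 8.202 29.469
    endloop
  endfacet
  facet normal 0.0000 0.0000 1.0000
    outer loop
      vertex 13.901 9.155 29.469
      vertex 0.086 8.202 29.469
      vertex 1.867 2.302 29.469
    endloop
  endfacet
  facet normal 0.0000 0.0000 1.0000
    outer loop
      vertex 13.901 9.155 29.469
      vertex 1.867 2.302 29.469
      vertex 7.591 0.017 29.469
    endloop
  endfacet
  facet normal 0.0000 0.0000 1.0000
    outer loop
      vertex 13.901 9.155 29.469
      vertex 7.591 0.017 29.469
      vertex 12.946 3.067 29.469
    endloop
  endfacet
  facet normal 0.7371 0.6758 0.0000
    outer loop
      vertex 13.901 9.155 0.000
      vertex 9.736 13.698 0.000
      vertex 9.736 13.698 29.469
    endloop
  endfacet
  facet normal 0.7371 0.6758 0.0000
    outer loop
      vertex 13.901 9.155 0.000
      vertex 9.736 13.698 29.469
      vertex 13.901 9.155 29.469
    endloop
  endfacet
  facet normal -0.0690 0.9976 0.0000
    outer loop
      vertex 9.736 13.698 0.000
      vertex 3.587 13.273 0.000
      vertex 3.587 13.273 29.469
    endloop
  endfacet
  facet normal -0.0690 0.9976 0.0000
    outer loop
      vertex 9.736 13.698 0.000
      vertex 3.587 13.273 29.469
      vertex 9.736 13.698 29.469
    endloop
  endfacet
  facet normal -0.8229 0.5681 0.0000
    outer loop
      vertex 3.587 13.273 0.000
      vertex 0.086 8.202 0.000
      vertex 0.086 8.202 29.469
    endloop
  endfacet
  facet normal -0.8229 0.5681 0.0000
    outer loop
      vertex 3.587 13.273 0.000
      vertex 0.086 8.202 29.469
      vertex 3.587 13.273 29.469
    endloop
  endfacet
  facet normal -0.9573 -0.2890 0.0000
    outer loop
      vertex 0.086 8.202 0.000
      vertex 1.867 2.302 0.000
      vertex 1.867 2.302 29.469
    endloop
  endfacet
  facet normal -0.9573 -0.2890 0.0000
    outer loop
      vertex 0.086 8.202 0.000
      vertex 1.867 2.302 29.469
      vertex 0.086 8.202 29.469
    endloop
  endfacet
  facet normal -0.3707 -0.9287 0.0000
    outer loop
      vertex 1.867 2.302 0.000
      vertex 7.591 0.017 0.000
      vertex 7.591 0.017 29.469
    endloop
  endfacet
  facet normal -0.3707 -0.9287 0.0000
    outer loop
      vertex 1.867 2.302 0.000
      vertex 7.591 0.017 29.469
      vertex 1.867 2.302 29.469
    endloop
  endfacet
  facet normal 0.4949 -0.8689 0.0000
    outer loop
      vertex 7.591 0.017 0.000
      vertex 12.946 3.067 0.000
      vertex 12.946 3.067 29.469
    endloop
  endfacet
  facet normal 0.4949 -0.8689 0.0000
    outer loop
      vertex 7.591 0.017 0.000
      vertex 12.946 3.067 29.469
      vertex 7.591 0.017 29.469
    endloop
  endfacet
  facet normal 0.9879 -0.1550 0.0000
    outer loop
      vertex 12.946 3.067 0.000
      vertex 13.901 9.155 0.000
      vertex 13.901 9.155 29.469
    endloop
  endfacet
  facet normal 0.9879 -0.1550 0.0000
    outer loop
      vertex 12.946 3.067 0.000
      vertex 13.901 9.155 29.469
      vertex 12.946 3.067 29.469
    endloop
  endfacet
endsolid part

The G0 Z moves step by Δz≈5.894 mm. Every layer's G1 loop is the same polygon, so the solid is a straight extrusion of it from z=0 to z≈29.5. Closing with flat bottom and top caps and triangulating gives 24 facets — a regular 7-sided prism (a cylinder approximated with 7 flat sides), circumscribed radius ≈ 7.1 mm, height ≈ 29.5 mm.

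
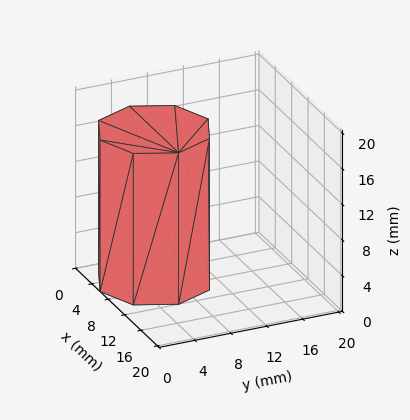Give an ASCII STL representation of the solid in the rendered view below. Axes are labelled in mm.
Reading the render: the shape is a regular 8-sided prism (a cylinder approximated with 8 flat sides), circumscribed radius ≈ 6 mm, height ≈ 17 mm (dimensions read to the nearest mm from the axis ticks). For the STL, each face is triangulated and given an outward normal.

solid part
  facet normal 0.0000 0.0000 -1.0000
    outer loop
      vertex 6.00 12.00 0.00
      vertex 10.24 10.24 0.00
      vertex 12.00 6.00 0.00
    endloop
  endfacet
  facet normal 0.0000 0.0000 -1.0000
    outer loop
      vertex 1.76 10.24 0.00
      vertex 6.00 12.00 0.00
      vertex 12.00 6.00 0.00
    endloop
  endfacet
  facet normal 0.0000 0.0000 -1.0000
    outer loop
      vertex 0.00 6.00 0.00
      vertex 1.76 10.24 0.00
      vertex 12.00 6.00 0.00
    endloop
  endfacet
  facet normal 0.0000 0.0000 -1.0000
    outer loop
      vertex 1.76 1.76 0.00
      vertex 0.00 6.00 0.00
      vertex 12.00 6.00 0.00
    endloop
  endfacet
  facet normal 0.0000 0.0000 -1.0000
    outer loop
      vertex 6.00 0.00 0.00
      vertex 1.76 1.76 0.00
      vertex 12.00 6.00 0.00
    endloop
  endfacet
  facet normal 0.0000 0.0000 -1.0000
    outer loop
      vertex 10.24 1.76 0.00
      vertex 6.00 0.00 0.00
      vertex 12.00 6.00 0.00
    endloop
  endfacet
  facet normal 0.0000 0.0000 1.0000
    outer loop
      vertex 12.00 6.00 17.00
      vertex 10.24 10.24 17.00
      vertex 6.00 12.00 17.00
    endloop
  endfacet
  facet normal 0.0000 0.0000 1.0000
    outer loop
      vertex 12.00 6.00 17.00
      vertex 6.00 12.00 17.00
      vertex 1.76 10.24 17.00
    endloop
  endfacet
  facet normal 0.0000 0.0000 1.0000
    outer loop
      vertex 12.00 6.00 17.00
      vertex 1.76 10.24 17.00
      vertex 0.00 6.00 17.00
    endloop
  endfacet
  facet normal 0.0000 0.0000 1.0000
    outer loop
      vertex 12.00 6.00 17.00
      vertex 0.00 6.00 17.00
      vertex 1.76 1.76 17.00
    endloop
  endfacet
  facet normal 0.0000 0.0000 1.0000
    outer loop
      vertex 12.00 6.00 17.00
      vertex 1.76 1.76 17.00
      vertex 6.00 0.00 17.00
    endloop
  endfacet
  facet normal 0.0000 0.0000 1.0000
    outer loop
      vertex 12.00 6.00 17.00
      vertex 6.00 0.00 17.00
      vertex 10.24 1.76 17.00
    endloop
  endfacet
  facet normal 0.9236 0.3834 0.0000
    outer loop
      vertex 12.00 6.00 0.00
      vertex 10.24 10.24 0.00
      vertex 10.24 10.24 17.00
    endloop
  endfacet
  facet normal 0.9236 0.3834 0.0000
    outer loop
      vertex 12.00 6.00 0.00
      vertex 10.24 10.24 17.00
      vertex 12.00 6.00 17.00
    endloop
  endfacet
  facet normal 0.3834 0.9236 0.0000
    outer loop
      vertex 10.24 10.24 0.00
      vertex 6.00 12.00 0.00
      vertex 6.00 12.00 17.00
    endloop
  endfacet
  facet normal 0.3834 0.9236 0.0000
    outer loop
      vertex 10.24 10.24 0.00
      vertex 6.00 12.00 17.00
      vertex 10.24 10.24 17.00
    endloop
  endfacet
  facet normal -0.3834 0.9236 0.0000
    outer loop
      vertex 6.00 12.00 0.00
      vertex 1.76 10.24 0.00
      vertex 1.76 10.24 17.00
    endloop
  endfacet
  facet normal -0.3834 0.9236 0.0000
    outer loop
      vertex 6.00 12.00 0.00
      vertex 1.76 10.24 17.00
      vertex 6.00 12.00 17.00
    endloop
  endfacet
  facet normal -0.9236 0.3834 0.0000
    outer loop
      vertex 1.76 10.24 0.00
      vertex 0.00 6.00 0.00
      vertex 0.00 6.00 17.00
    endloop
  endfacet
  facet normal -0.9236 0.3834 0.0000
    outer loop
      vertex 1.76 10.24 0.00
      vertex 0.00 6.00 17.00
      vertex 1.76 10.24 17.00
    endloop
  endfacet
  facet normal -0.9236 -0.3834 0.0000
    outer loop
      vertex 0.00 6.00 0.00
      vertex 1.76 1.76 0.00
      vertex 1.76 1.76 17.00
    endloop
  endfacet
  facet normal -0.9236 -0.3834 0.0000
    outer loop
      vertex 0.00 6.00 0.00
      vertex 1.76 1.76 17.00
      vertex 0.00 6.00 17.00
    endloop
  endfacet
  facet normal -0.3834 -0.9236 0.0000
    outer loop
      vertex 1.76 1.76 0.00
      vertex 6.00 0.00 0.00
      vertex 6.00 0.00 17.00
    endloop
  endfacet
  facet normal -0.3834 -0.9236 0.0000
    outer loop
      vertex 1.76 1.76 0.00
      vertex 6.00 0.00 17.00
      vertex 1.76 1.76 17.00
    endloop
  endfacet
  facet normal 0.3834 -0.9236 0.0000
    outer loop
      vertex 6.00 0.00 0.00
      vertex 10.24 1.76 0.00
      vertex 10.24 1.76 17.00
    endloop
  endfacet
  facet normal 0.3834 -0.9236 0.0000
    outer loop
      vertex 6.00 0.00 0.00
      vertex 10.24 1.76 17.00
      vertex 6.00 0.00 17.00
    endloop
  endfacet
  facet normal 0.9236 -0.3834 0.0000
    outer loop
      vertex 10.24 1.76 0.00
      vertex 12.00 6.00 0.00
      vertex 12.00 6.00 17.00
    endloop
  endfacet
  facet normal 0.9236 -0.3834 0.0000
    outer loop
      vertex 10.24 1.76 0.00
      vertex 12.00 6.00 17.00
      vertex 10.24 1.76 17.00
    endloop
  endfacet
endsolid part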